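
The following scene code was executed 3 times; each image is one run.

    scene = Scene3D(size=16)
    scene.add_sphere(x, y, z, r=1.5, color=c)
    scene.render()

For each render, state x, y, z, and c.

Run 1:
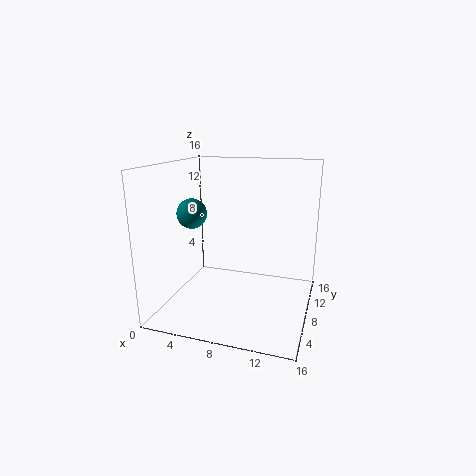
x = 4.5
y = 4
z = 11.5
c = 'teal'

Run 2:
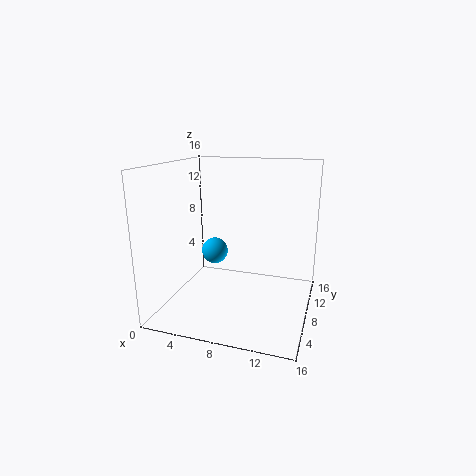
x = 5
y = 8.5
z = 6
c = 'deepskyblue'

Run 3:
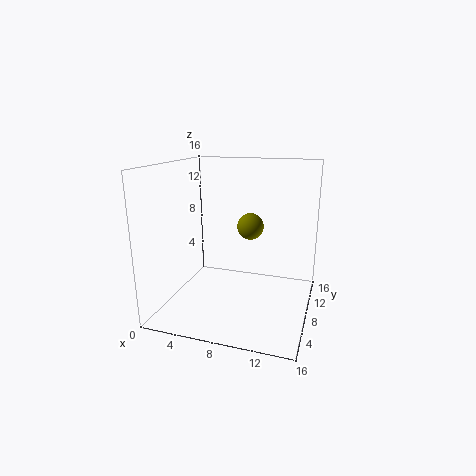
x = 9
y = 9.5
z = 9
c = 'olive'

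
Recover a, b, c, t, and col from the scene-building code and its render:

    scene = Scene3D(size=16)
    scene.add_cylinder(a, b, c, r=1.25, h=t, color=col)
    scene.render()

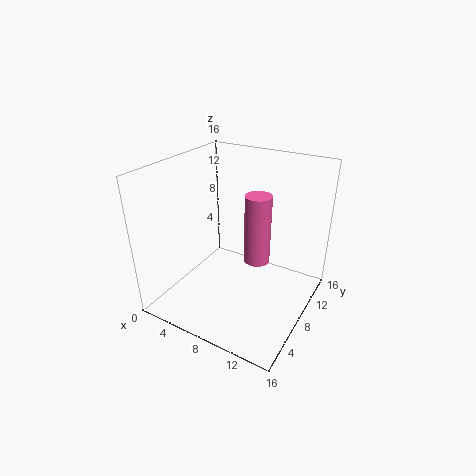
a = 11.75, b = 5.25, c = 8, t = 6.75, col = 'hotpink'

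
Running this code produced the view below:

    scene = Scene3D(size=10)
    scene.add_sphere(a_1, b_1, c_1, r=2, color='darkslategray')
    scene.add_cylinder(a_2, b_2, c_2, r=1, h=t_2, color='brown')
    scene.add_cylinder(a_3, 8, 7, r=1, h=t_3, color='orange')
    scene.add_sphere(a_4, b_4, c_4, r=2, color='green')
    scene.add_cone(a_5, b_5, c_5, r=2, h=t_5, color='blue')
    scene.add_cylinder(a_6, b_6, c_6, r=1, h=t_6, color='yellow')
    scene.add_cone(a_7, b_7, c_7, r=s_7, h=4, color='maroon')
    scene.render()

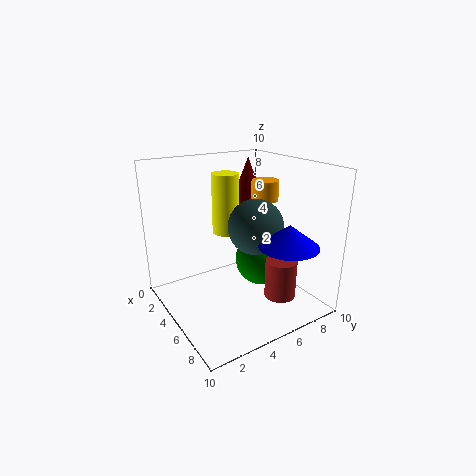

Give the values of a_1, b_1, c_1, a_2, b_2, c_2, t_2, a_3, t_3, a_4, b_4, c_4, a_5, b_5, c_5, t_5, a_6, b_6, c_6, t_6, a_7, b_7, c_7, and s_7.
a_1 = 5, b_1 = 6.5, c_1 = 5.5, a_2 = 8.5, b_2 = 6, c_2 = 2, t_2 = 2.5, a_3 = 4, t_3 = 1.5, a_4 = 4.5, b_4 = 7.5, c_4 = 2.5, a_5 = 8, b_5 = 7, c_5 = 5, t_5 = 1.5, a_6 = 2.5, b_6 = 5.5, c_6 = 4.5, t_6 = 4.5, a_7 = 2.5, b_7 = 7.5, c_7 = 6, s_7 = 1.5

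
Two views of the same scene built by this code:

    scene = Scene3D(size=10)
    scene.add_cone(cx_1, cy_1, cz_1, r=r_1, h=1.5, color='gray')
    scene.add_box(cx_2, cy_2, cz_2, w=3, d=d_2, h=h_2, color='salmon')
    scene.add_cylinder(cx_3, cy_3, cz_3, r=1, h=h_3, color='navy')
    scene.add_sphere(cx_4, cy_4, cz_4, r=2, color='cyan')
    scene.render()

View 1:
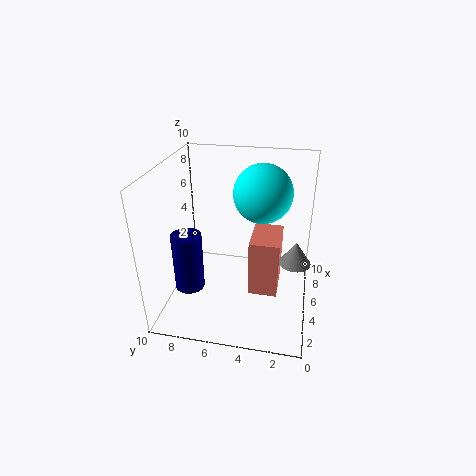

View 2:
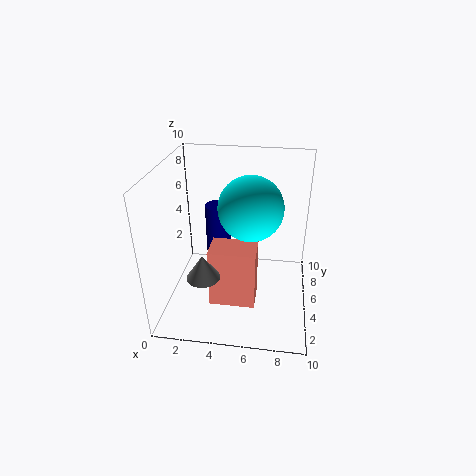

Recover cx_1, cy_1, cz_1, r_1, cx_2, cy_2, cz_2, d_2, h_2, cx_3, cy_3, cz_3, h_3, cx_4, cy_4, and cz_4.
cx_1 = 3.5; cy_1 = 1; cz_1 = 4.5; r_1 = 1; cx_2 = 3.5; cy_2 = 2; cz_2 = 1.5; d_2 = 2; h_2 = 4; cx_3 = 3; cy_3 = 8; cz_3 = 2; h_3 = 4; cx_4 = 6; cy_4 = 3.5; cz_4 = 8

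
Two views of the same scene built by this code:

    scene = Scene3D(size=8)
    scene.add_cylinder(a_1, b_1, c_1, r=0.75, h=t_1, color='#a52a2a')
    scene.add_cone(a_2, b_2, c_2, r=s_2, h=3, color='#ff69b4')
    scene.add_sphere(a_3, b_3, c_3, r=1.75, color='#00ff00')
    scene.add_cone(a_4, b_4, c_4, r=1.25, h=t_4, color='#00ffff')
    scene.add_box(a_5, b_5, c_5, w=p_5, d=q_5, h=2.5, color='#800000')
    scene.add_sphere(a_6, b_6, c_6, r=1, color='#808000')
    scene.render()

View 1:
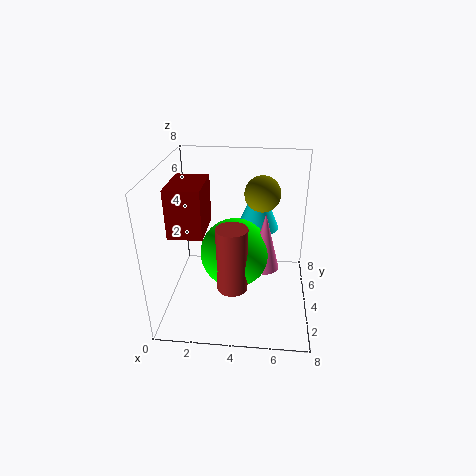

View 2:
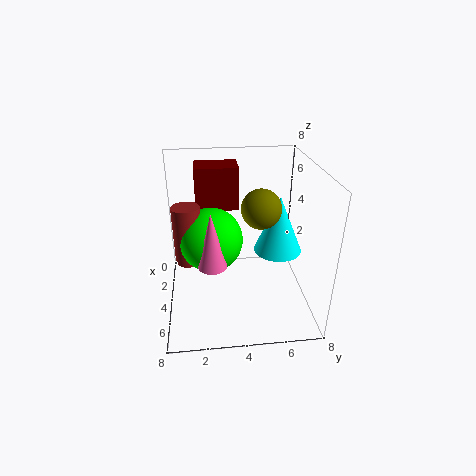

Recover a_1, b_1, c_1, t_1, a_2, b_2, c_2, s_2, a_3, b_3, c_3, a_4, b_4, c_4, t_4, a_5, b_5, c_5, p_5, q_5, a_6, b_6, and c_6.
a_1 = 4, b_1 = 1.25, c_1 = 2.75, t_1 = 3.25, a_2 = 5.5, b_2 = 2.5, c_2 = 3.25, s_2 = 0.75, a_3 = 4, b_3 = 2.5, c_3 = 4, a_4 = 5, b_4 = 6, c_4 = 3.75, t_4 = 3, a_5 = 0.75, b_5 = 1.75, c_5 = 5, p_5 = 1.75, q_5 = 2.5, a_6 = 5.25, b_6 = 5, c_6 = 6.25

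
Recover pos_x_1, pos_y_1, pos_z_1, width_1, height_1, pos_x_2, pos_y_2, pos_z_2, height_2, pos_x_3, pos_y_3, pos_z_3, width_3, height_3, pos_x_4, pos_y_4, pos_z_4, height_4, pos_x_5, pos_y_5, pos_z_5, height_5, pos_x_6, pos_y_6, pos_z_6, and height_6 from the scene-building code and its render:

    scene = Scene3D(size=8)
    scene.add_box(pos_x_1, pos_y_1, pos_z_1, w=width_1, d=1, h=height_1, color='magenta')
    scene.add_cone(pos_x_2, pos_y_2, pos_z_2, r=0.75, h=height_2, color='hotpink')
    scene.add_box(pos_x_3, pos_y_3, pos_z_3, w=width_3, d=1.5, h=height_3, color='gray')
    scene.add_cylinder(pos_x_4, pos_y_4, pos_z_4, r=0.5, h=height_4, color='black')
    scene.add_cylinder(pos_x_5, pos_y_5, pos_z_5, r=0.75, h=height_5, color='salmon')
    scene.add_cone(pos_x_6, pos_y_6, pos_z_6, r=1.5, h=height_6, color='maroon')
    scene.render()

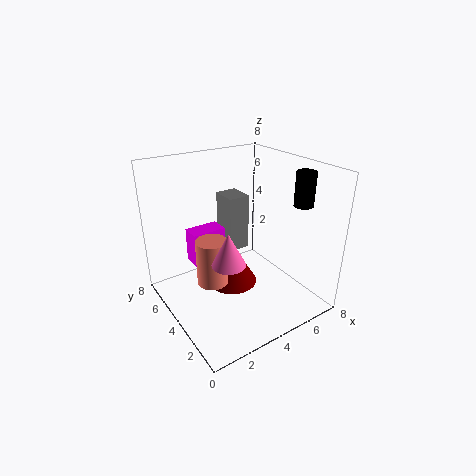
pos_x_1 = 1.25; pos_y_1 = 3.75; pos_z_1 = 3.25; width_1 = 1.75; height_1 = 1.75; pos_x_2 = 1.5; pos_y_2 = 1; pos_z_2 = 4.75; height_2 = 1.5; pos_x_3 = 4; pos_y_3 = 4.75; pos_z_3 = 2.75; width_3 = 1.25; height_3 = 3.25; pos_x_4 = 6.25; pos_y_4 = 1.5; pos_z_4 = 6.25; height_4 = 1.75; pos_x_5 = 1.5; pos_y_5 = 2.5; pos_z_5 = 3; height_5 = 2.25; pos_x_6 = 4.25; pos_y_6 = 5; pos_z_6 = 0.5; height_6 = 2.5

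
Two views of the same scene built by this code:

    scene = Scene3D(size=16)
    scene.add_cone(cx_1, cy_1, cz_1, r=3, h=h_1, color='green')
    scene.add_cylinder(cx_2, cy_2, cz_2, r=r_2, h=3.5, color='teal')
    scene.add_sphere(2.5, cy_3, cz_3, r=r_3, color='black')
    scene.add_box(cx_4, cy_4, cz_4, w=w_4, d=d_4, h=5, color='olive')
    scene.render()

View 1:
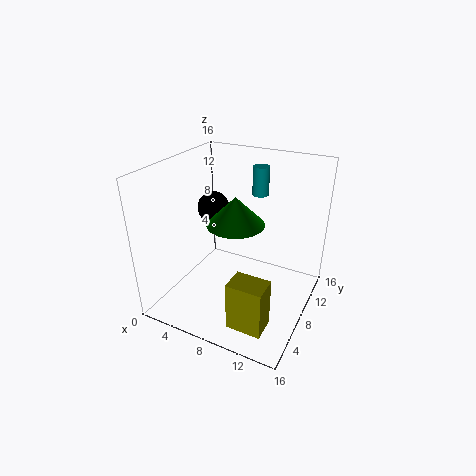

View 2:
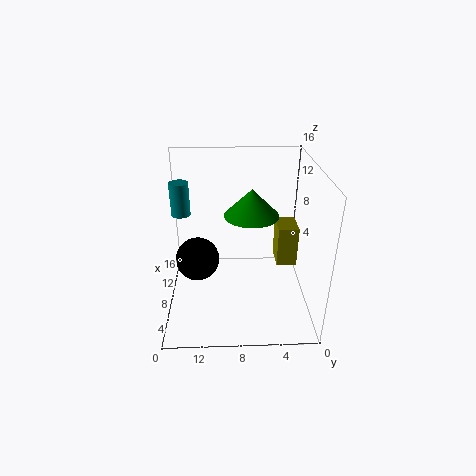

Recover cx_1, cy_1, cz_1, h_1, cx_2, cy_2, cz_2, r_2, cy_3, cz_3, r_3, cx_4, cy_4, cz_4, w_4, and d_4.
cx_1 = 8.5; cy_1 = 6.5; cz_1 = 10.5; h_1 = 3; cx_2 = 8; cy_2 = 14; cz_2 = 11; r_2 = 1; cy_3 = 12; cz_3 = 9; r_3 = 2; cx_4 = 10.5; cy_4 = 0.5; cz_4 = 2.5; w_4 = 3.5; d_4 = 2.5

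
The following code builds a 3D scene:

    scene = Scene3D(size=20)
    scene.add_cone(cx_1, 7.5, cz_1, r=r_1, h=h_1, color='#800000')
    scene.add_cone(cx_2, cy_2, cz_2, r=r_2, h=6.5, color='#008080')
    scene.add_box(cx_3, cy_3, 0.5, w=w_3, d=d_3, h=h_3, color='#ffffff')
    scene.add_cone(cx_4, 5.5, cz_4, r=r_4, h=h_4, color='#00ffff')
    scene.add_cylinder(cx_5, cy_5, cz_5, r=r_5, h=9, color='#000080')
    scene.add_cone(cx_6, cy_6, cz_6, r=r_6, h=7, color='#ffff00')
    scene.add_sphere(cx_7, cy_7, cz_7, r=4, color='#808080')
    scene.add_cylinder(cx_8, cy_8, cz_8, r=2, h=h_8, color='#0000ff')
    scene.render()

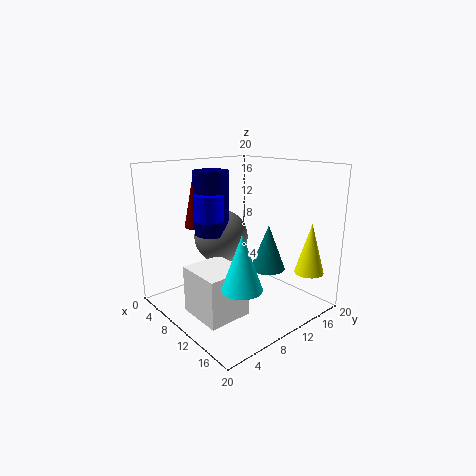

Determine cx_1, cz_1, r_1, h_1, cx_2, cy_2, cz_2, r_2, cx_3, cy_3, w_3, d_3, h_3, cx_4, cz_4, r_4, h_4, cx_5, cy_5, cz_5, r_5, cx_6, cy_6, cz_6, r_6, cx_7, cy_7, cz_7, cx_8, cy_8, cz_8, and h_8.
cx_1 = 3, cz_1 = 10.5, r_1 = 1.5, h_1 = 7.5, cx_2 = 12, cy_2 = 14, cz_2 = 5, r_2 = 2.5, cx_3 = 7.5, cy_3 = 2.5, w_3 = 6.5, d_3 = 6, h_3 = 6.5, cx_4 = 16, cz_4 = 6, r_4 = 2.5, h_4 = 7, cx_5 = 6, cy_5 = 8.5, cz_5 = 10, r_5 = 2.5, cx_6 = 17.5, cy_6 = 16.5, cz_6 = 5.5, r_6 = 2, cx_7 = 5.5, cy_7 = 10.5, cz_7 = 9, cx_8 = 7.5, cy_8 = 7, cz_8 = 12.5, h_8 = 3.5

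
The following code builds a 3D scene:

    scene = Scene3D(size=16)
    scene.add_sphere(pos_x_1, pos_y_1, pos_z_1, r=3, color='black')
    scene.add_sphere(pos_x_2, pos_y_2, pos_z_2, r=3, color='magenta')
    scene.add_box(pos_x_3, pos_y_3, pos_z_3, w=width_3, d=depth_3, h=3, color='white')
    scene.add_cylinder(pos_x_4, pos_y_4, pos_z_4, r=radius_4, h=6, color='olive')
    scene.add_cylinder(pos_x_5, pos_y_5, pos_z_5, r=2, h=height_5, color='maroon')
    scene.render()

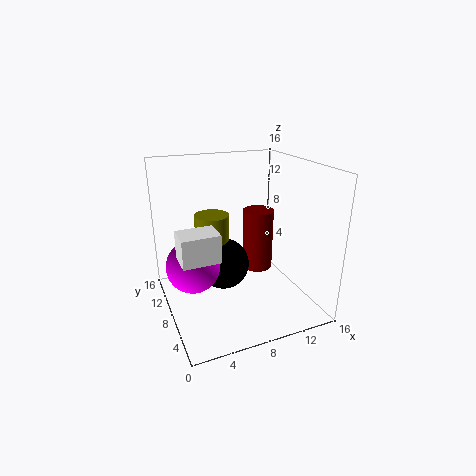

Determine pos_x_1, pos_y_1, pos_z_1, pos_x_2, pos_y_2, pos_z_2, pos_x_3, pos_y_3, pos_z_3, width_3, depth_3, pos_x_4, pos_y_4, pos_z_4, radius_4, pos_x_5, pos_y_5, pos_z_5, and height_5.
pos_x_1 = 7; pos_y_1 = 10; pos_z_1 = 4; pos_x_2 = 3; pos_y_2 = 9; pos_z_2 = 5; pos_x_3 = 1; pos_y_3 = 5; pos_z_3 = 7; width_3 = 4; depth_3 = 3; pos_x_4 = 6; pos_y_4 = 11; pos_z_4 = 4; radius_4 = 2; pos_x_5 = 13; pos_y_5 = 13; pos_z_5 = 1; height_5 = 8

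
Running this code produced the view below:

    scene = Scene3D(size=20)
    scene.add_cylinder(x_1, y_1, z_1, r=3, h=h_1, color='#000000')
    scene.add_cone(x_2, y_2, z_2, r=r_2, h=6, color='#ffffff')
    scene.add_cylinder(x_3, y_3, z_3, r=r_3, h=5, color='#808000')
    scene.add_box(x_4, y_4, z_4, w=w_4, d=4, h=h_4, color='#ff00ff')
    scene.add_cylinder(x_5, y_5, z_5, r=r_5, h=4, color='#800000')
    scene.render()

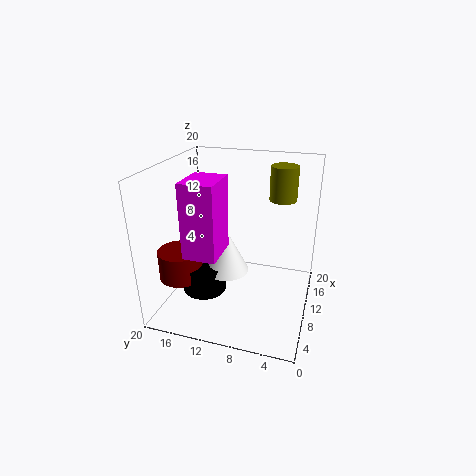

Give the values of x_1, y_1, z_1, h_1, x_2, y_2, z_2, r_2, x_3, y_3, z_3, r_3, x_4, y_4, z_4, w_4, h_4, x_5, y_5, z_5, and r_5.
x_1 = 7; y_1 = 14; z_1 = 3; h_1 = 4; x_2 = 8; y_2 = 11; z_2 = 6; r_2 = 3; x_3 = 16; y_3 = 5; z_3 = 14; r_3 = 2; x_4 = 1; y_4 = 10; z_4 = 11; w_4 = 5; h_4 = 9; x_5 = 6; y_5 = 17; z_5 = 5; r_5 = 3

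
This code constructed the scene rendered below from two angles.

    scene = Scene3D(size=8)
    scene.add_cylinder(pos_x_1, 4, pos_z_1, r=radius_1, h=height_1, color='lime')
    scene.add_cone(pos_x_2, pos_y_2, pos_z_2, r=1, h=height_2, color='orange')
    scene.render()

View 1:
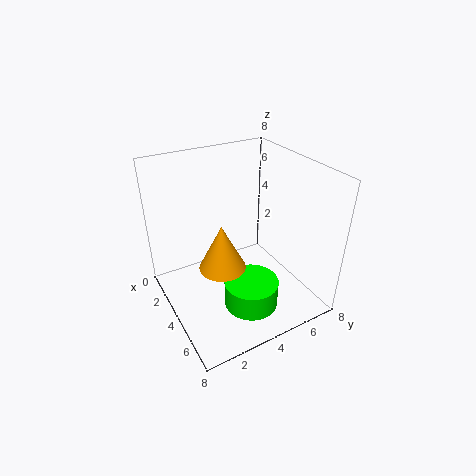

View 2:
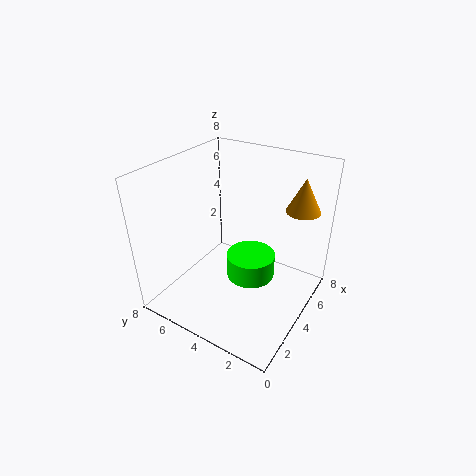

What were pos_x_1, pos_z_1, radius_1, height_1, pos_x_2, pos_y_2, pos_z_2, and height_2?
pos_x_1 = 5.5; pos_z_1 = 0.5; radius_1 = 1.5; height_1 = 1.5; pos_x_2 = 7; pos_y_2 = 1.5; pos_z_2 = 5; height_2 = 2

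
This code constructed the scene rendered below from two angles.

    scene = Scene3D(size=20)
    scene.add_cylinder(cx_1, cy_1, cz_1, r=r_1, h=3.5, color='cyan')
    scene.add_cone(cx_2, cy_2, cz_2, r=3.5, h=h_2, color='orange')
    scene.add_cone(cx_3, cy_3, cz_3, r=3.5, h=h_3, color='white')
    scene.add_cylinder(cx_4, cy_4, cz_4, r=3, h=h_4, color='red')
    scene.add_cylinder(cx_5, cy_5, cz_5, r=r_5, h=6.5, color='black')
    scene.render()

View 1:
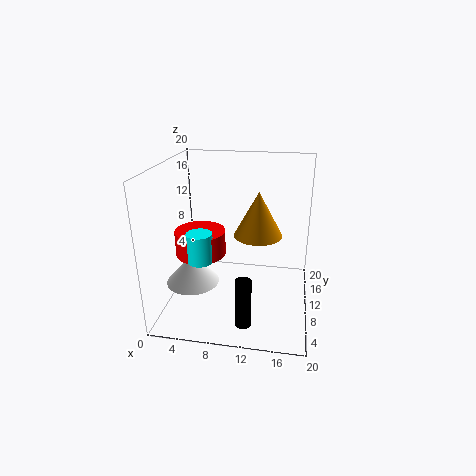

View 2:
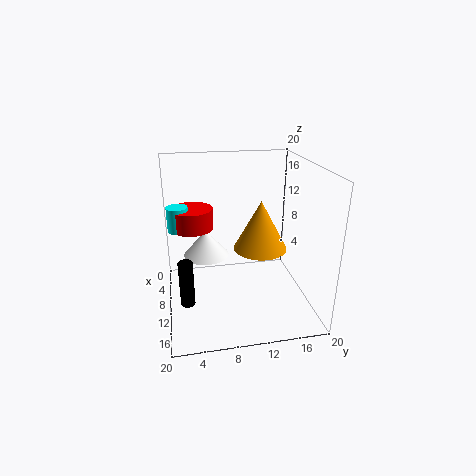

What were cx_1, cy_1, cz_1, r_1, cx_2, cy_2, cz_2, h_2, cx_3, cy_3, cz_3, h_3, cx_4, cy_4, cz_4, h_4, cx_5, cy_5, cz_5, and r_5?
cx_1 = 7, cy_1 = 2, cz_1 = 10.5, r_1 = 1.5, cx_2 = 12.5, cy_2 = 12.5, cz_2 = 9.5, h_2 = 6.5, cx_3 = 4.5, cy_3 = 6, cz_3 = 5, h_3 = 4, cx_4 = 6.5, cy_4 = 4, cz_4 = 10.5, h_4 = 3, cx_5 = 12, cy_5 = 2.5, cz_5 = 1.5, r_5 = 1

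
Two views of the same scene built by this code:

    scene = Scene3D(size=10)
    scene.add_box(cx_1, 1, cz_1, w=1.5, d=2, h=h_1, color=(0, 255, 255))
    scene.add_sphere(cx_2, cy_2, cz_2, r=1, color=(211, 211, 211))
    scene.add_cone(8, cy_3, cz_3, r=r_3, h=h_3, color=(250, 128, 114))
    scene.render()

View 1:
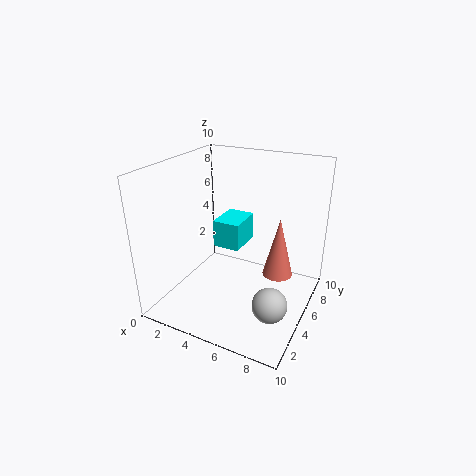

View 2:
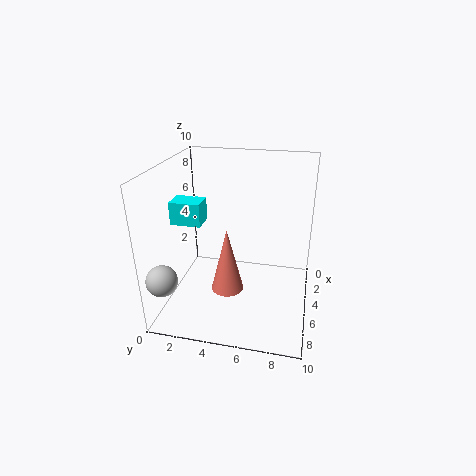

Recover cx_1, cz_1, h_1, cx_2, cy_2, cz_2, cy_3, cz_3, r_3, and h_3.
cx_1 = 5.5
cz_1 = 6.5
h_1 = 1.5
cx_2 = 9
cy_2 = 1
cz_2 = 3.5
cy_3 = 5
cz_3 = 3
r_3 = 1
h_3 = 4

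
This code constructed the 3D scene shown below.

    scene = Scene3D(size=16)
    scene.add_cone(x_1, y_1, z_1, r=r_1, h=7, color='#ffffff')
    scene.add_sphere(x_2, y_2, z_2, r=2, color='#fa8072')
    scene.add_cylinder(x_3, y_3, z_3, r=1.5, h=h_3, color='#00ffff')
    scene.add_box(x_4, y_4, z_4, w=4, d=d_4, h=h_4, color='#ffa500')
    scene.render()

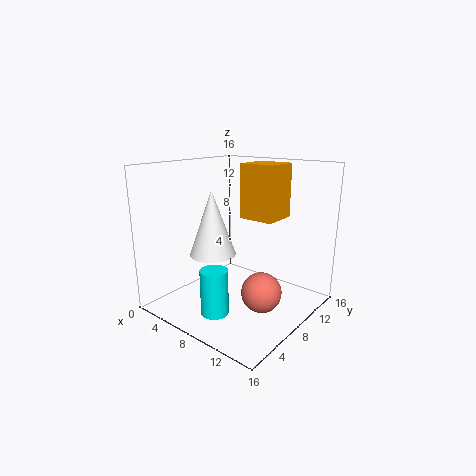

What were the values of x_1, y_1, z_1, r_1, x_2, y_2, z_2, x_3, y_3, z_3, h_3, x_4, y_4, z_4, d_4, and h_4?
x_1 = 6.5; y_1 = 5.5; z_1 = 6.5; r_1 = 2.5; x_2 = 13; y_2 = 5.5; z_2 = 4; x_3 = 8; y_3 = 4; z_3 = 0.5; h_3 = 5; x_4 = 7.5; y_4 = 9; z_4 = 10; d_4 = 4; h_4 = 6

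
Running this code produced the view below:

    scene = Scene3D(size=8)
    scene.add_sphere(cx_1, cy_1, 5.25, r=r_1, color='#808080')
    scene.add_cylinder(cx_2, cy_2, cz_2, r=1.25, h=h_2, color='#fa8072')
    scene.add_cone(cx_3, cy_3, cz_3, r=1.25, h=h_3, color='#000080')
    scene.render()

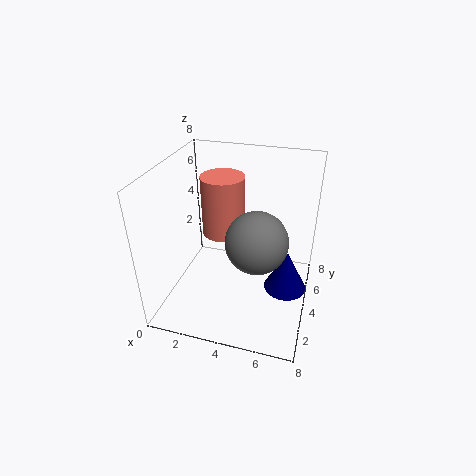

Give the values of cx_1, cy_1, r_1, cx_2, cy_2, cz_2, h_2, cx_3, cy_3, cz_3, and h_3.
cx_1 = 5.5, cy_1 = 2, r_1 = 1.5, cx_2 = 2.75, cy_2 = 5.25, cz_2 = 3.5, h_2 = 3.5, cx_3 = 6.75, cy_3 = 4.75, cz_3 = 0.5, h_3 = 2.5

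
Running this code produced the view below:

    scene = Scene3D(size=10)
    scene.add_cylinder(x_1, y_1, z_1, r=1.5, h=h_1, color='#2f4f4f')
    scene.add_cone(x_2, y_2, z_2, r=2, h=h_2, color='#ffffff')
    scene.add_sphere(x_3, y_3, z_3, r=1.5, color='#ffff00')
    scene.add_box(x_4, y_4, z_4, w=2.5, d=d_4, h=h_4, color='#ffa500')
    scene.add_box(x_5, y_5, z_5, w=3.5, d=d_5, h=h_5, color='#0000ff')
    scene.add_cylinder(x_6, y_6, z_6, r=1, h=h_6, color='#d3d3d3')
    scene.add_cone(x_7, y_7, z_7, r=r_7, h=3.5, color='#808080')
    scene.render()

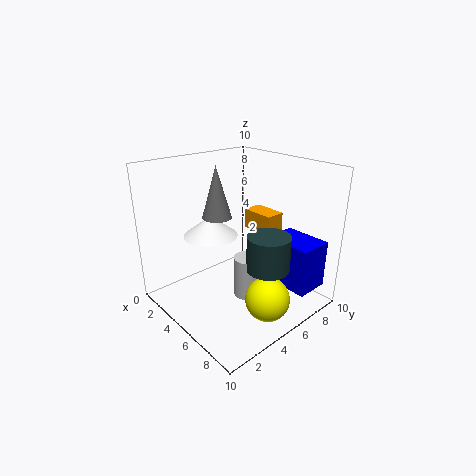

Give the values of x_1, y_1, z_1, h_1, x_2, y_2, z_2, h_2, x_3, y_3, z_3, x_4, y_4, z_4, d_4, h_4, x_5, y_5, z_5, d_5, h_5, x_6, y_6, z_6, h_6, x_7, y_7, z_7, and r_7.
x_1 = 7; y_1 = 6; z_1 = 3; h_1 = 2.5; x_2 = 2.5; y_2 = 4.5; z_2 = 4.5; h_2 = 1.5; x_3 = 8; y_3 = 5; z_3 = 1.5; x_4 = 3; y_4 = 7.5; z_4 = 4.5; d_4 = 1.5; h_4 = 1.5; x_5 = 5.5; y_5 = 7.5; z_5 = 1; d_5 = 2.5; h_5 = 3.5; x_6 = 5.5; y_6 = 5.5; z_6 = 0.5; h_6 = 3; x_7 = 4; y_7 = 4; z_7 = 6.5; r_7 = 1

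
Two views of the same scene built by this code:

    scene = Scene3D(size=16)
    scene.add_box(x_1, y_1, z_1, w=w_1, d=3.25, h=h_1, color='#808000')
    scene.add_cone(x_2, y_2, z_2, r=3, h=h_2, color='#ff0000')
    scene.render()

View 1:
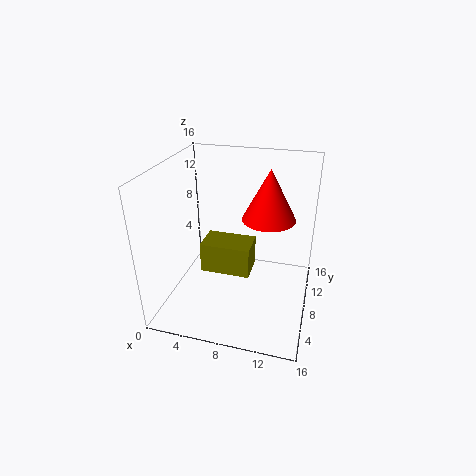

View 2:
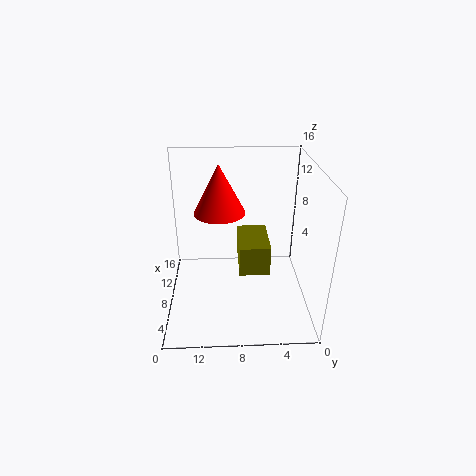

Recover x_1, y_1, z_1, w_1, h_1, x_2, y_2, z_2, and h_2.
x_1 = 4.75, y_1 = 4.75, z_1 = 5.25, w_1 = 5.25, h_1 = 3.25, x_2 = 11, y_2 = 10, z_2 = 9.75, h_2 = 5.75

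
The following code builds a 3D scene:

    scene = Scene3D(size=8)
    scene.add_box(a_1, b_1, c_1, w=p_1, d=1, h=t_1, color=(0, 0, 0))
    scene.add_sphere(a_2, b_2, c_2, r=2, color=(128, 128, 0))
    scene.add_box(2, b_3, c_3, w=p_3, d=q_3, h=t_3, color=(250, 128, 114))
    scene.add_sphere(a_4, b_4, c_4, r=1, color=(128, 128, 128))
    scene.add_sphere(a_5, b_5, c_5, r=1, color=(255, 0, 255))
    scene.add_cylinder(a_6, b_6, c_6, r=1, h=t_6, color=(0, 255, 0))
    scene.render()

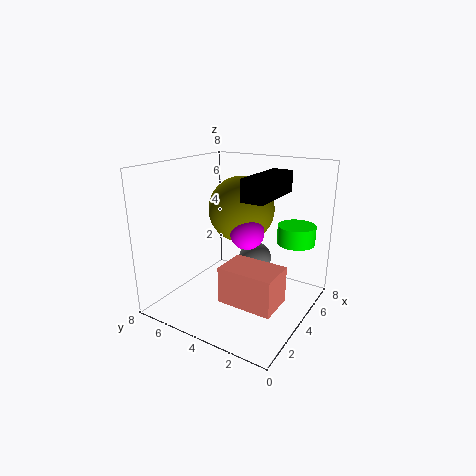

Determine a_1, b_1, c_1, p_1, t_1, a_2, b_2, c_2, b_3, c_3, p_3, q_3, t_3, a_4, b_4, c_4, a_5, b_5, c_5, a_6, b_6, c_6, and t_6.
a_1 = 1; b_1 = 1; c_1 = 7; p_1 = 3; t_1 = 1; a_2 = 6; b_2 = 5; c_2 = 5; b_3 = 1; c_3 = 1; p_3 = 2; q_3 = 3; t_3 = 2; a_4 = 6; b_4 = 4; c_4 = 2; a_5 = 5; b_5 = 4; c_5 = 4; a_6 = 5; b_6 = 1; c_6 = 4; t_6 = 1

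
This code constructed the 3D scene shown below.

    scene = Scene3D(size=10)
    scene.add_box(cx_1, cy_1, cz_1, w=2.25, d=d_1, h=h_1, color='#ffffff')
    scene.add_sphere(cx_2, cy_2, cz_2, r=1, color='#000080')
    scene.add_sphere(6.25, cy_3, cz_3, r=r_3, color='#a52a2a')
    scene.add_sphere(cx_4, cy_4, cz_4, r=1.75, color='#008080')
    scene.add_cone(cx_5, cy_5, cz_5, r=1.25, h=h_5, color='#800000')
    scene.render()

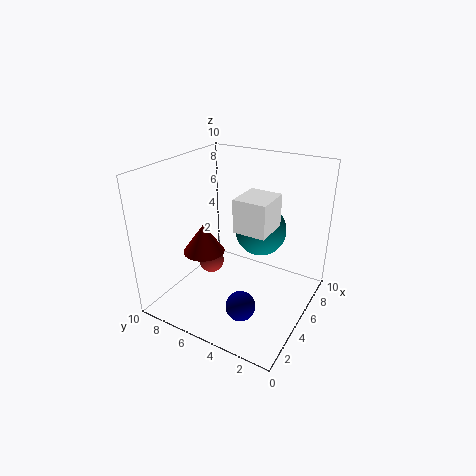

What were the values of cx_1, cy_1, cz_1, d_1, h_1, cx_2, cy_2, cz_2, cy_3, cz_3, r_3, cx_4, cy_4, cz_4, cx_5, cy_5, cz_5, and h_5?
cx_1 = 2.25; cy_1 = 1.75; cz_1 = 7; d_1 = 2; h_1 = 2; cx_2 = 2.75; cy_2 = 3.5; cz_2 = 1.25; cy_3 = 8.25; cz_3 = 1.5; r_3 = 1; cx_4 = 6; cy_4 = 3.75; cz_4 = 5.5; cx_5 = 1.75; cy_5 = 5.5; cz_5 = 5.5; h_5 = 1.75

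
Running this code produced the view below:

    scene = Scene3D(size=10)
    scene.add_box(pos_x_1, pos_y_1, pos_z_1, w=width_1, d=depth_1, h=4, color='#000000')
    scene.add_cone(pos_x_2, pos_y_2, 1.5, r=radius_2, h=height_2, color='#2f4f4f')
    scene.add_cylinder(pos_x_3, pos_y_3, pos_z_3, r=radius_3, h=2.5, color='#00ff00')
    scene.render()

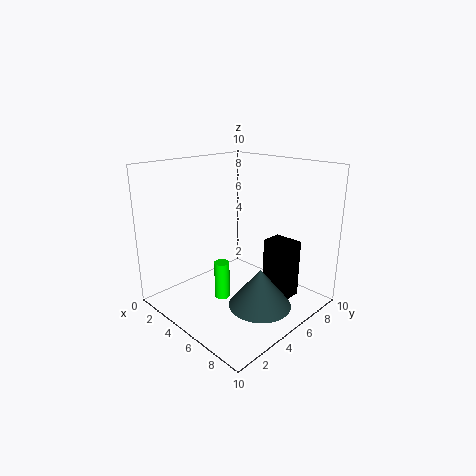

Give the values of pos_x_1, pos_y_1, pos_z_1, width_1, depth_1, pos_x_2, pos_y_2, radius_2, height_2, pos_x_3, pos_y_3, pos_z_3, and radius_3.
pos_x_1 = 6.5; pos_y_1 = 6; pos_z_1 = 1; width_1 = 2; depth_1 = 1.5; pos_x_2 = 8; pos_y_2 = 4; radius_2 = 2; height_2 = 2.5; pos_x_3 = 5.5; pos_y_3 = 3; pos_z_3 = 1.5; radius_3 = 0.5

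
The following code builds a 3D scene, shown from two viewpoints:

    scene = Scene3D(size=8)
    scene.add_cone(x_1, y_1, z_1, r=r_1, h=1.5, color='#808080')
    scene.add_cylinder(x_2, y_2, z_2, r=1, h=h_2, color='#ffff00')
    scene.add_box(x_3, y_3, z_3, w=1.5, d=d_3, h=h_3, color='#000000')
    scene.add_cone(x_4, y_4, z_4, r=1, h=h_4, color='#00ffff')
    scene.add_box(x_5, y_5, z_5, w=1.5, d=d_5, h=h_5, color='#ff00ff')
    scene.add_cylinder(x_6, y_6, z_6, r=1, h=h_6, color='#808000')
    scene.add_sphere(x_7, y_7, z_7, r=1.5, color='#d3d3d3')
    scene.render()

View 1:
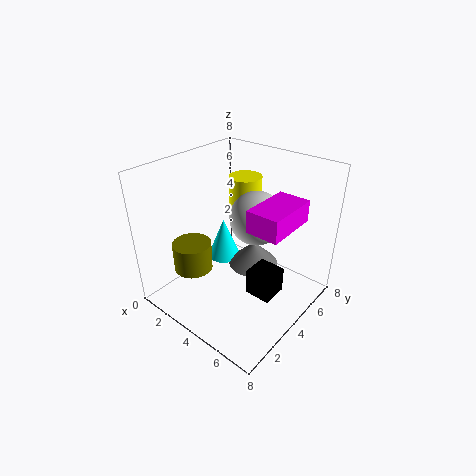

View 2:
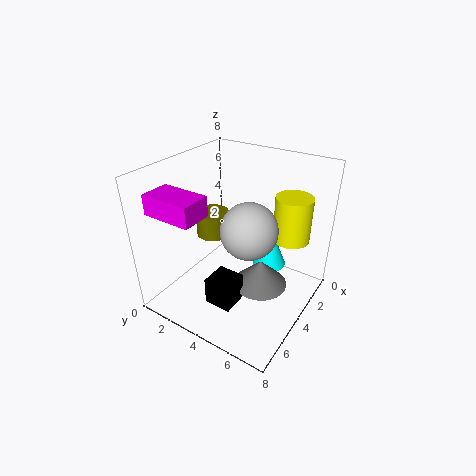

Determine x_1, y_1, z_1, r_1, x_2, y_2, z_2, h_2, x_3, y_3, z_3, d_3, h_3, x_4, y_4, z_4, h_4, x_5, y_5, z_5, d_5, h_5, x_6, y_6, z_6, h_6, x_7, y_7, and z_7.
x_1 = 4
y_1 = 5.5
z_1 = 1.5
r_1 = 1.5
x_2 = 2.5
y_2 = 6.5
z_2 = 4
h_2 = 2.5
x_3 = 5
y_3 = 3.5
z_3 = 1
d_3 = 1.5
h_3 = 1.5
x_4 = 2
y_4 = 5
z_4 = 1.5
h_4 = 2.5
x_5 = 6.5
y_5 = 1.5
z_5 = 6.5
d_5 = 2.5
h_5 = 1
x_6 = 3
y_6 = 1.5
z_6 = 3
h_6 = 1.5
x_7 = 4.5
y_7 = 5
z_7 = 5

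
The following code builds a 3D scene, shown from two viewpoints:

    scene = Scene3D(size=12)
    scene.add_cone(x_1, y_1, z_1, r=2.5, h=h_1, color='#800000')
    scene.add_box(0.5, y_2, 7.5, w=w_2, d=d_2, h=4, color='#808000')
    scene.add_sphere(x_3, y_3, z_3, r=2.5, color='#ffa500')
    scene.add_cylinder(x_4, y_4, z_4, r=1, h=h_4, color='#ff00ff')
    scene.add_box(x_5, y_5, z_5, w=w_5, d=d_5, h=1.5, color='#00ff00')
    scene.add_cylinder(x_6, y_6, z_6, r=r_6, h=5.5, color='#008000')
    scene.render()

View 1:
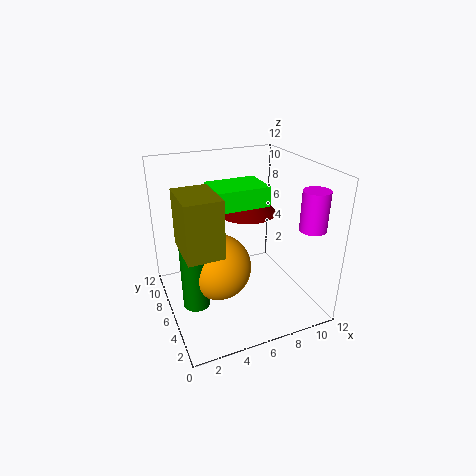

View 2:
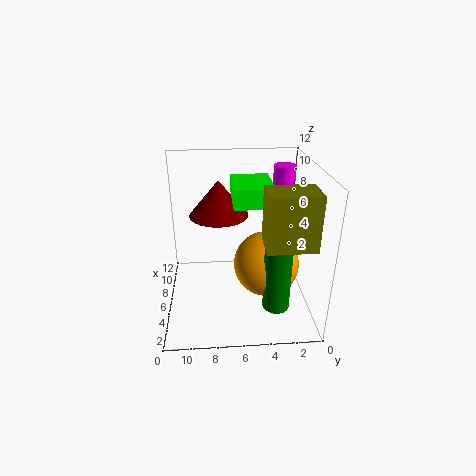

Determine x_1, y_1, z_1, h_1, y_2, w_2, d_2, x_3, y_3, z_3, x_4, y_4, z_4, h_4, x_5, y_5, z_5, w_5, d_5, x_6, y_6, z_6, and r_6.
x_1 = 7.5
y_1 = 7.5
z_1 = 7.5
h_1 = 3
y_2 = 1
w_2 = 2.5
d_2 = 3.5
x_3 = 3.5
y_3 = 4
z_3 = 5
x_4 = 10
y_4 = 1.5
z_4 = 8
h_4 = 3
x_5 = 3.5
y_5 = 3.5
z_5 = 9.5
w_5 = 4
d_5 = 3
x_6 = 1.5
y_6 = 3.5
z_6 = 2.5
r_6 = 1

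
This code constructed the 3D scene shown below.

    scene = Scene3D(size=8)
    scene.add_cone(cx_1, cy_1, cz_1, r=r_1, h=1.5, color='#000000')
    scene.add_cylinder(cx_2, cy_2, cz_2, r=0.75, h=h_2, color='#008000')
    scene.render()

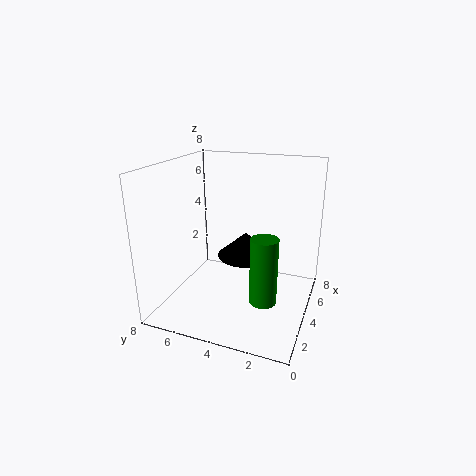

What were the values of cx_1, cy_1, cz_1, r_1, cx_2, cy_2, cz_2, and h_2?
cx_1 = 6; cy_1 = 4.25; cz_1 = 2; r_1 = 1.75; cx_2 = 3.25; cy_2 = 2.25; cz_2 = 0.75; h_2 = 3.75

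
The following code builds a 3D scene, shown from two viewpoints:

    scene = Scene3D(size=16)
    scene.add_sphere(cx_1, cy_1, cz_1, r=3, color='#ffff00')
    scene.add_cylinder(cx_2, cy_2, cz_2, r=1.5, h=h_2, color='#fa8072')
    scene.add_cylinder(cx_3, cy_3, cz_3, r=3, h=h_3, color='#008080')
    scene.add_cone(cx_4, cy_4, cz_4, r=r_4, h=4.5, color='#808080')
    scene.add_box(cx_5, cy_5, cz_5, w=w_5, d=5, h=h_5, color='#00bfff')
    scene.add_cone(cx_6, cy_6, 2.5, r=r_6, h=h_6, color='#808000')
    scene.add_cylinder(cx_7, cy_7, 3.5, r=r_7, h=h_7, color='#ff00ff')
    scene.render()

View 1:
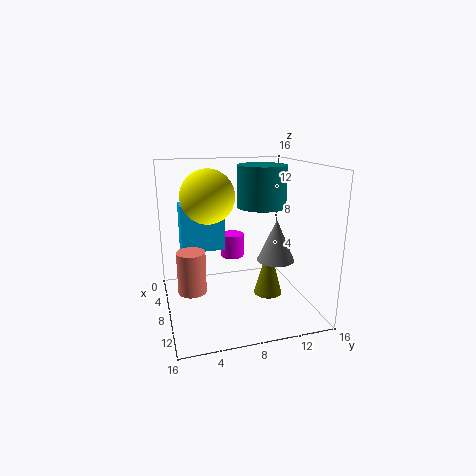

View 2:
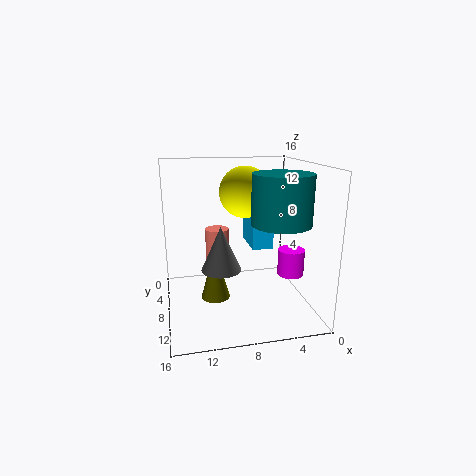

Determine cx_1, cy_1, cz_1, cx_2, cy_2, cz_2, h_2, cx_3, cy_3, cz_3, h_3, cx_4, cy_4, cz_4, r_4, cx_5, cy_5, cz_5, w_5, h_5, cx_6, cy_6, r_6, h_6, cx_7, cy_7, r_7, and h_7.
cx_1 = 6.5
cy_1 = 5
cz_1 = 12.5
cx_2 = 9.5
cy_2 = 2.5
cz_2 = 3
h_2 = 4.5
cx_3 = 4.5
cy_3 = 12
cz_3 = 10.5
h_3 = 5
cx_4 = 10.5
cy_4 = 11.5
cz_4 = 6
r_4 = 2
cx_5 = 3.5
cy_5 = 2
cz_5 = 6
w_5 = 2.5
h_5 = 5.5
cx_6 = 11
cy_6 = 10.5
r_6 = 1.5
h_6 = 5.5
cx_7 = 2
cy_7 = 9
r_7 = 1.5
h_7 = 3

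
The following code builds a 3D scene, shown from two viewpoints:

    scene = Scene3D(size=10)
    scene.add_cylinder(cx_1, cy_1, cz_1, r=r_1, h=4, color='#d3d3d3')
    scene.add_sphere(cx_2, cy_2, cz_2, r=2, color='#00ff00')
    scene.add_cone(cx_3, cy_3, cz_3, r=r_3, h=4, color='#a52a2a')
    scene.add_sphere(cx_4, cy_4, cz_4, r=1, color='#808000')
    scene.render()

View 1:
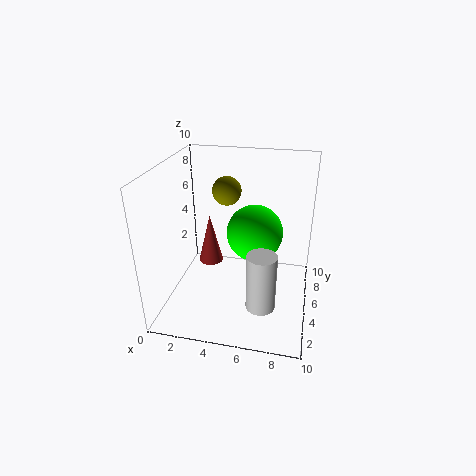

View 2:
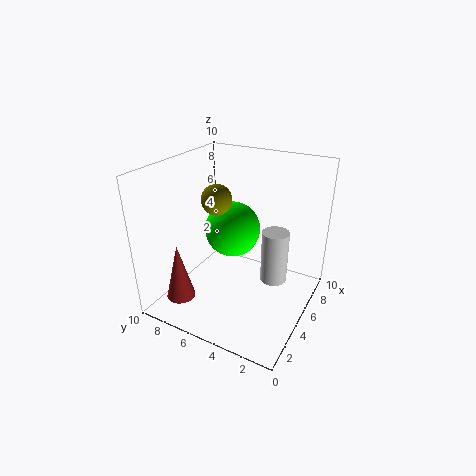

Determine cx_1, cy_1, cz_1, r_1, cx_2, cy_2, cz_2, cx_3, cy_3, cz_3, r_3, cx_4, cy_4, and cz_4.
cx_1 = 7; cy_1 = 3; cz_1 = 1; r_1 = 1; cx_2 = 6; cy_2 = 6; cz_2 = 5; cx_3 = 2; cy_3 = 8; cz_3 = 1; r_3 = 1; cx_4 = 4; cy_4 = 6; cz_4 = 8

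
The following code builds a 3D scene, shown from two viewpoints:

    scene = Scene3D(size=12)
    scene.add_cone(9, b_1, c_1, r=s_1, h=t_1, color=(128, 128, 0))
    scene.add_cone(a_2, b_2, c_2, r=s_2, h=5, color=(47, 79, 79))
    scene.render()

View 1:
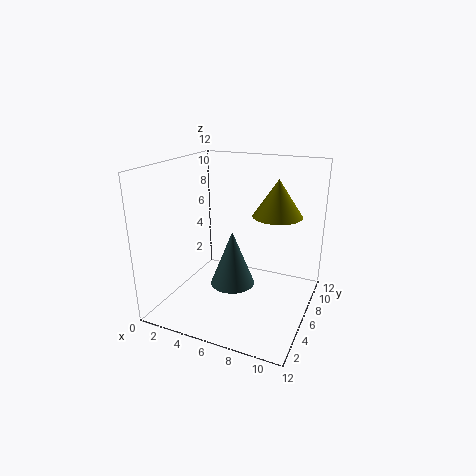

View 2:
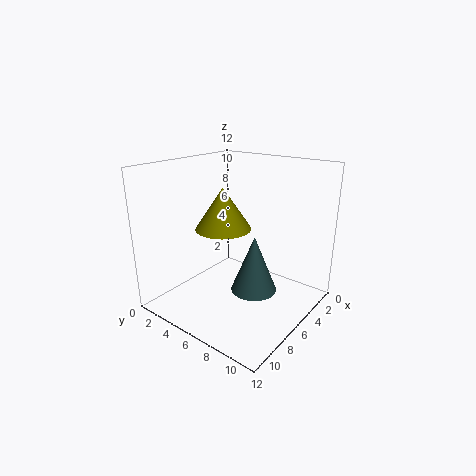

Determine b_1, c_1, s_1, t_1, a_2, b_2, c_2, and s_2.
b_1 = 7
c_1 = 8
s_1 = 2
t_1 = 3
a_2 = 5
b_2 = 7
c_2 = 1
s_2 = 2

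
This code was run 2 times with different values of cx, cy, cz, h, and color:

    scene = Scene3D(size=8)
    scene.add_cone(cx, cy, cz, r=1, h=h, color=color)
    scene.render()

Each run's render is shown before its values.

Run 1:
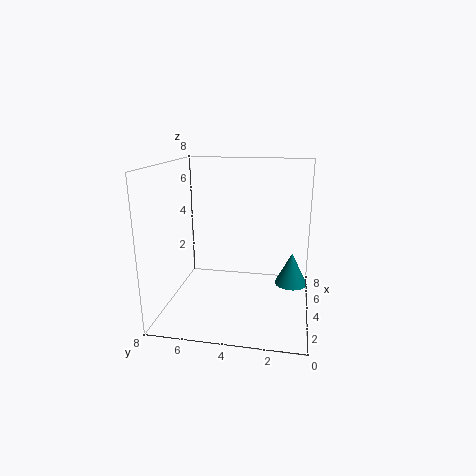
cx = 6, cy = 1, cz = 0.5, h = 2, color = 'teal'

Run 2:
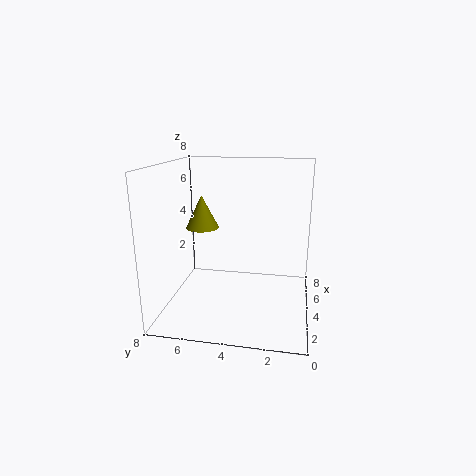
cx = 5.5, cy = 6.5, cz = 4, h = 2, color = 'olive'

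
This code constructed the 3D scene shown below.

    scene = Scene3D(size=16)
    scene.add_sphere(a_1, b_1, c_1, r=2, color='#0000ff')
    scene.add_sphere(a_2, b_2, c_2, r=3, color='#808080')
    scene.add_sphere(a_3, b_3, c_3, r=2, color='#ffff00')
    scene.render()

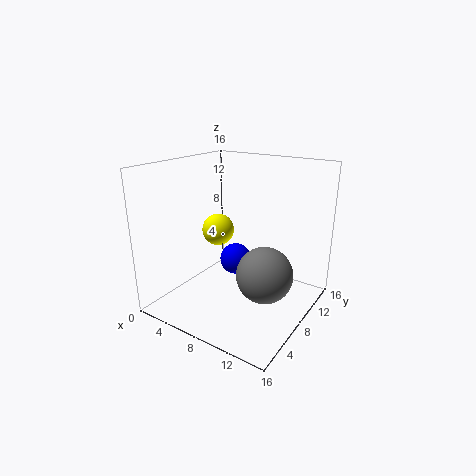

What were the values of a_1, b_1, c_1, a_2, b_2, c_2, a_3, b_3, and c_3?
a_1 = 5, b_1 = 12, c_1 = 3, a_2 = 12, b_2 = 7, c_2 = 5, a_3 = 3, b_3 = 11, c_3 = 7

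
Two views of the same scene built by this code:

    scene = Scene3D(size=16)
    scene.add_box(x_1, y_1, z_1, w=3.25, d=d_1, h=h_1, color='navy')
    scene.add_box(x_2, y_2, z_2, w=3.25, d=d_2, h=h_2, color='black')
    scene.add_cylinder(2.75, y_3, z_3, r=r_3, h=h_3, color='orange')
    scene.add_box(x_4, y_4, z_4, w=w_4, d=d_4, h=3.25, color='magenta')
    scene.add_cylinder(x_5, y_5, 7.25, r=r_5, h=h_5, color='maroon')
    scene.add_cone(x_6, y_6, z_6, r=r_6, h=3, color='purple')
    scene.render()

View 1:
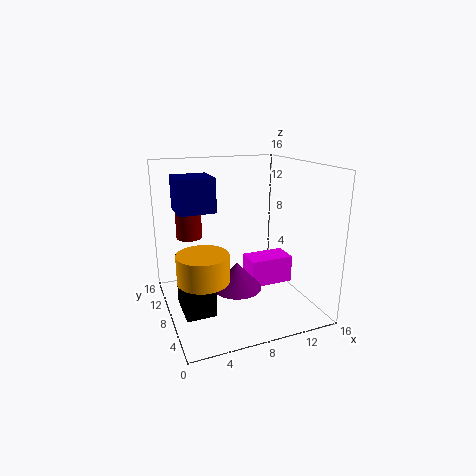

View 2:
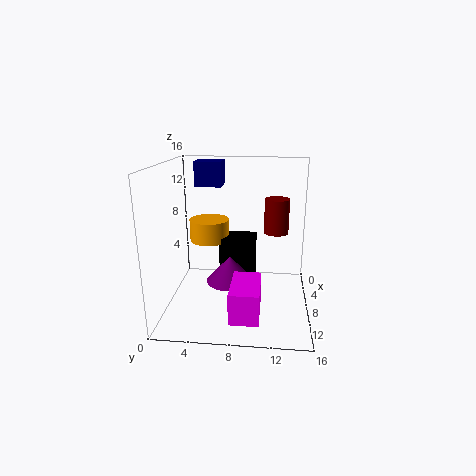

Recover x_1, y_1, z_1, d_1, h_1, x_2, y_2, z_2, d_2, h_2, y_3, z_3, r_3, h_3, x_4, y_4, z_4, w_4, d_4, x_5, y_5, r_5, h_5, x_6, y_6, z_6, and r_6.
x_1 = 0.5
y_1 = 2.25
z_1 = 12.75
d_1 = 3.25
h_1 = 3
x_2 = 1.25
y_2 = 5.25
z_2 = 0.5
d_2 = 4.5
h_2 = 6
y_3 = 3.75
z_3 = 5.75
r_3 = 2.5
h_3 = 2.75
x_4 = 9.75
y_4 = 7.75
z_4 = 1.5
w_4 = 5.25
d_4 = 3
x_5 = 3.5
y_5 = 12.25
r_5 = 1.5
h_5 = 4.25
x_6 = 7.5
y_6 = 7
z_6 = 2.5
r_6 = 2.75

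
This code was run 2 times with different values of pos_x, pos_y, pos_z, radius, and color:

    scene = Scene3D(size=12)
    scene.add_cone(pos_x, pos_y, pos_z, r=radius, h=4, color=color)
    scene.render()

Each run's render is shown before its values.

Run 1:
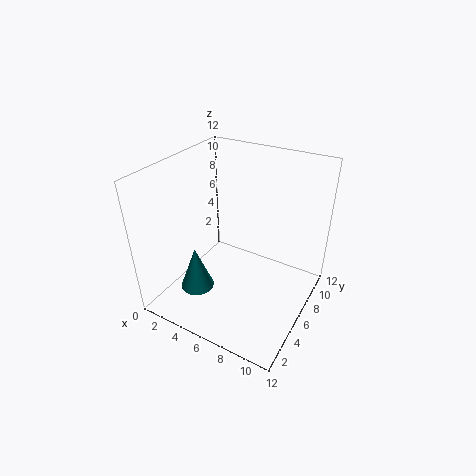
pos_x = 2.5
pos_y = 4.5
pos_z = 0.5
radius = 1.5
color = 'teal'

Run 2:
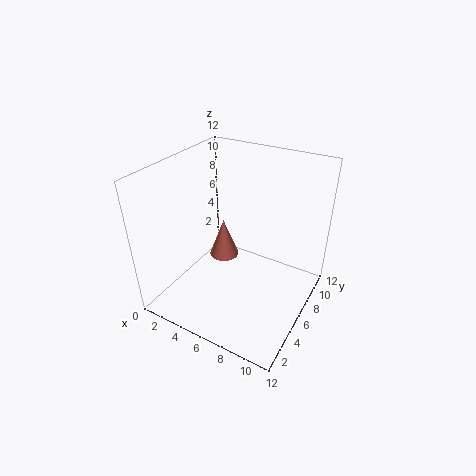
pos_x = 2
pos_y = 10
pos_z = 0.5
radius = 1.5
color = 'salmon'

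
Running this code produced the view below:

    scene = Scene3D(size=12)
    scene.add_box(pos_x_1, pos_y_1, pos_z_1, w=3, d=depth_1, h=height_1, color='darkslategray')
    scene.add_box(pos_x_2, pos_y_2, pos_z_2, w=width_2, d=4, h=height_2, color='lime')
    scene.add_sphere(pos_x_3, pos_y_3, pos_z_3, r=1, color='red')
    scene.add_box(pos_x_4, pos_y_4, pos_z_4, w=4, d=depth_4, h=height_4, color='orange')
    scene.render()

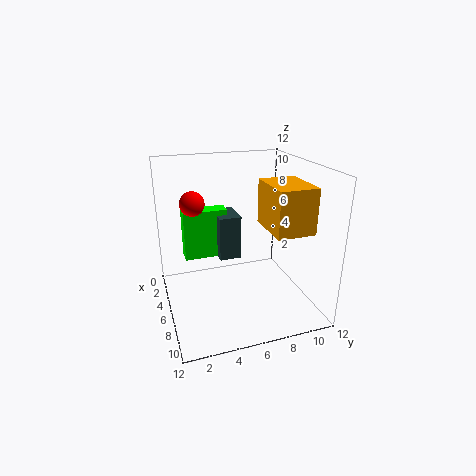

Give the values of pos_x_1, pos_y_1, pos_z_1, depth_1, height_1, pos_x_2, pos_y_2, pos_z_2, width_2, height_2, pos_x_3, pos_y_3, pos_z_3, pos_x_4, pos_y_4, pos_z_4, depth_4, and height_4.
pos_x_1 = 1, pos_y_1 = 5, pos_z_1 = 3, depth_1 = 2, height_1 = 4, pos_x_2 = 1.5, pos_y_2 = 2, pos_z_2 = 3, width_2 = 1.5, height_2 = 4.5, pos_x_3 = 5, pos_y_3 = 2.5, pos_z_3 = 9, pos_x_4 = 6.5, pos_y_4 = 7.5, pos_z_4 = 7.5, depth_4 = 3, height_4 = 3.5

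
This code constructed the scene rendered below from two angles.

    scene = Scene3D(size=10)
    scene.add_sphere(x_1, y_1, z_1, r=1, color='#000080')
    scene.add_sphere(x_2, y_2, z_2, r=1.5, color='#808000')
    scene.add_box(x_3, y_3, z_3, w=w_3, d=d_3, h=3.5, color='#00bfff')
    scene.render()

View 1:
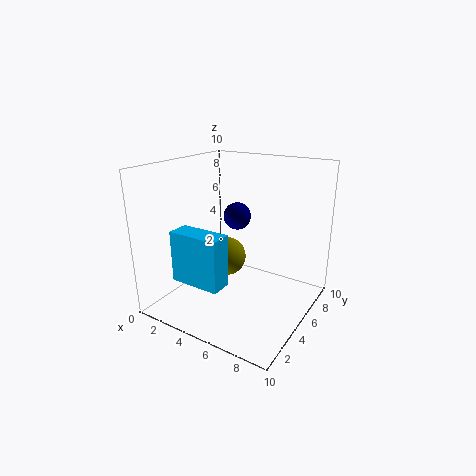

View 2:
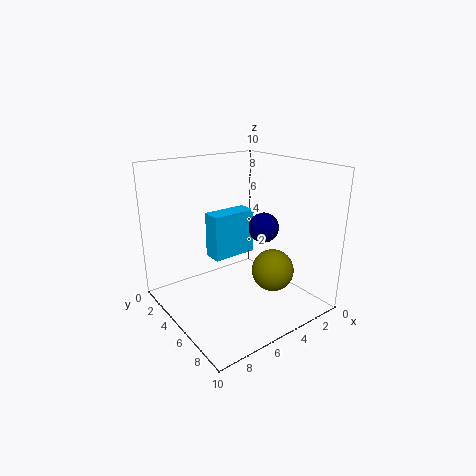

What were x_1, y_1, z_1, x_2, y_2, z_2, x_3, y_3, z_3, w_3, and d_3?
x_1 = 4, y_1 = 6.5, z_1 = 6, x_2 = 3, y_2 = 6.5, z_2 = 2.5, x_3 = 2, y_3 = 1.5, z_3 = 2.5, w_3 = 3.5, d_3 = 1.5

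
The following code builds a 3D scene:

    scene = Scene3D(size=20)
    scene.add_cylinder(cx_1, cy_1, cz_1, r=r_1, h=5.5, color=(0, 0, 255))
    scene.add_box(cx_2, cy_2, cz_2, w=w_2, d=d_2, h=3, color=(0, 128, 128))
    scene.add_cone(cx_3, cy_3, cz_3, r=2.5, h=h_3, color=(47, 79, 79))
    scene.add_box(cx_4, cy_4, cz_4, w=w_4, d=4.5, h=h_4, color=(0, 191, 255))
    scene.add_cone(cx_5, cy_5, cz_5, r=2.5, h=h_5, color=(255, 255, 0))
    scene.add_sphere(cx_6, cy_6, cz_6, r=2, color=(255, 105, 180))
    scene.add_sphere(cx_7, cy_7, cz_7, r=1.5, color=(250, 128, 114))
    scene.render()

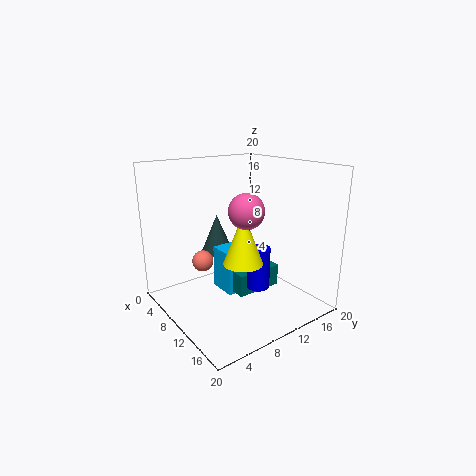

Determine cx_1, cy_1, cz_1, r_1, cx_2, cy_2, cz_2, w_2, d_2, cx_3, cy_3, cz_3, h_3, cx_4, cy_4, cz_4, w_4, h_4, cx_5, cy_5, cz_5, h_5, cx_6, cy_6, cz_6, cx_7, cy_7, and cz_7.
cx_1 = 14.5; cy_1 = 10; cz_1 = 4.5; r_1 = 1.5; cx_2 = 10.5; cy_2 = 8; cz_2 = 3; w_2 = 3; d_2 = 6.5; cx_3 = 3; cy_3 = 11; cz_3 = 5.5; h_3 = 6; cx_4 = 7.5; cy_4 = 7.5; cz_4 = 2.5; w_4 = 4; h_4 = 6; cx_5 = 14.5; cy_5 = 7.5; cz_5 = 8.5; h_5 = 6.5; cx_6 = 17; cy_6 = 6; cz_6 = 16; cx_7 = 7; cy_7 = 6; cz_7 = 6.5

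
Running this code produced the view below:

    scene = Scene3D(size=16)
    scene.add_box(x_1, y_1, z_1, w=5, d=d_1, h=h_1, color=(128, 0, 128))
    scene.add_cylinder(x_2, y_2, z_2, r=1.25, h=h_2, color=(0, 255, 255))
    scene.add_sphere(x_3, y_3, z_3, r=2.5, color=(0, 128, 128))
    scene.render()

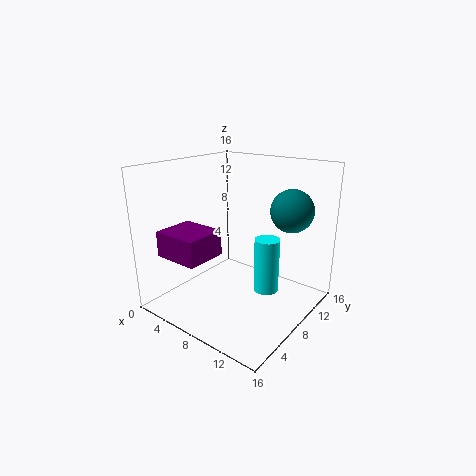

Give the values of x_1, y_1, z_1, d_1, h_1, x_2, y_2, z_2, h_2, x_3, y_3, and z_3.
x_1 = 2.5; y_1 = 1.25; z_1 = 6.75; d_1 = 4.5; h_1 = 2.75; x_2 = 12.75; y_2 = 6.5; z_2 = 4; h_2 = 5.5; x_3 = 11.75; y_3 = 13.25; z_3 = 10.5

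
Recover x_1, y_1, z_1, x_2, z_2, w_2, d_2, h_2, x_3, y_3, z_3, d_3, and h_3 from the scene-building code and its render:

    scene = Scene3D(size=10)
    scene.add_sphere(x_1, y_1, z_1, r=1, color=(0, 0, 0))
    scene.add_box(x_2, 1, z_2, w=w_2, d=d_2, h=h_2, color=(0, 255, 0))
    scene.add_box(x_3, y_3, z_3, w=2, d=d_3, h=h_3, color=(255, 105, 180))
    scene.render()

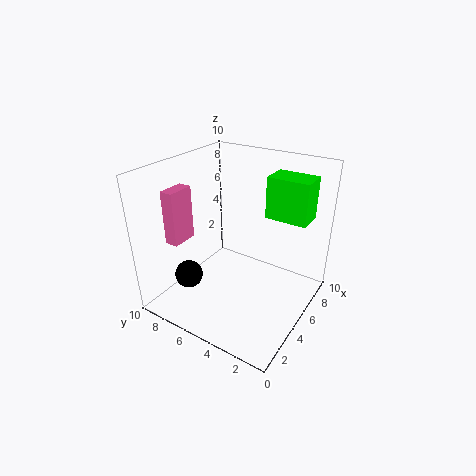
x_1 = 3, y_1 = 8, z_1 = 2, x_2 = 7, z_2 = 6, w_2 = 2, d_2 = 3, h_2 = 3, x_3 = 3, y_3 = 9, z_3 = 4, d_3 = 1, h_3 = 4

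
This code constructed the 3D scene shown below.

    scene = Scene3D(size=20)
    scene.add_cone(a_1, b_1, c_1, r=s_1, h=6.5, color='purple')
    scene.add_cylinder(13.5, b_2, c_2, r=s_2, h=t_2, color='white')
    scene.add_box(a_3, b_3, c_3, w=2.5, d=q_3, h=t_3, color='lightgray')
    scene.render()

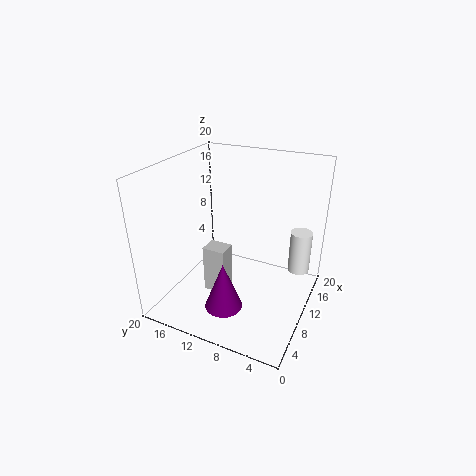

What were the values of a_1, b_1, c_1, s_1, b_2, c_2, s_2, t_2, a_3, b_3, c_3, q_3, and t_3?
a_1 = 4.5
b_1 = 9.5
c_1 = 2.5
s_1 = 2.5
b_2 = 2
c_2 = 5
s_2 = 1.5
t_2 = 6
a_3 = 5.5
b_3 = 10
c_3 = 3.5
q_3 = 3
t_3 = 6.5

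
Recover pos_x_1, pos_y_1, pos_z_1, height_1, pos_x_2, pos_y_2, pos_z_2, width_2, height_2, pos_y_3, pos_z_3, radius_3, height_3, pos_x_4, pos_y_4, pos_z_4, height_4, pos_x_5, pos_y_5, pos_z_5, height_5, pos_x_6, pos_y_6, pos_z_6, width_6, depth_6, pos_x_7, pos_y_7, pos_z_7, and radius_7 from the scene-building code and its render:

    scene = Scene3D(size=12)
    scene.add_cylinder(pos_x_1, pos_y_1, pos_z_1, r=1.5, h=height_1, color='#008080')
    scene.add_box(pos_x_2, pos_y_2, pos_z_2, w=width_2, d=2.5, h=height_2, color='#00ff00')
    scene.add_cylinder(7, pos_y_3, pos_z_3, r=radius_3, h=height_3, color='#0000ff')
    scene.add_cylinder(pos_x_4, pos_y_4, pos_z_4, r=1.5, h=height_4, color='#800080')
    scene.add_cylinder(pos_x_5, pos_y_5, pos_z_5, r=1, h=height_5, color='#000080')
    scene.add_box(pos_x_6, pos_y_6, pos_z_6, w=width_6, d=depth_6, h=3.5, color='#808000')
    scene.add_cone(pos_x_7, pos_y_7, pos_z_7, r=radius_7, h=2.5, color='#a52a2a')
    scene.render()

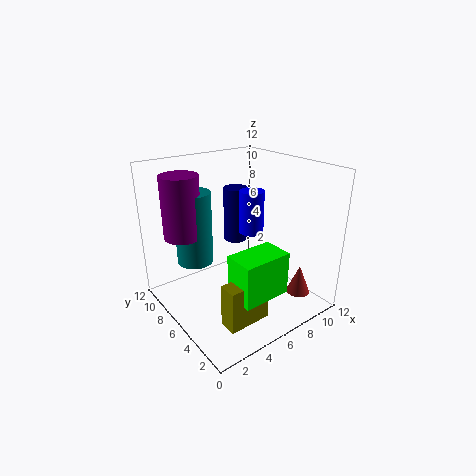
pos_x_1 = 3; pos_y_1 = 8; pos_z_1 = 4; height_1 = 6; pos_x_2 = 3.5; pos_y_2 = 1.5; pos_z_2 = 2.5; width_2 = 4; height_2 = 3.5; pos_y_3 = 5.5; pos_z_3 = 6.5; radius_3 = 1; height_3 = 3.5; pos_x_4 = 2; pos_y_4 = 8; pos_z_4 = 6.5; height_4 = 5; pos_x_5 = 6.5; pos_y_5 = 7; pos_z_5 = 5.5; height_5 = 4.5; pos_x_6 = 2.5; pos_y_6 = 2; pos_z_6 = 0.5; width_6 = 3.5; depth_6 = 1.5; pos_x_7 = 10; pos_y_7 = 2.5; pos_z_7 = 1; radius_7 = 1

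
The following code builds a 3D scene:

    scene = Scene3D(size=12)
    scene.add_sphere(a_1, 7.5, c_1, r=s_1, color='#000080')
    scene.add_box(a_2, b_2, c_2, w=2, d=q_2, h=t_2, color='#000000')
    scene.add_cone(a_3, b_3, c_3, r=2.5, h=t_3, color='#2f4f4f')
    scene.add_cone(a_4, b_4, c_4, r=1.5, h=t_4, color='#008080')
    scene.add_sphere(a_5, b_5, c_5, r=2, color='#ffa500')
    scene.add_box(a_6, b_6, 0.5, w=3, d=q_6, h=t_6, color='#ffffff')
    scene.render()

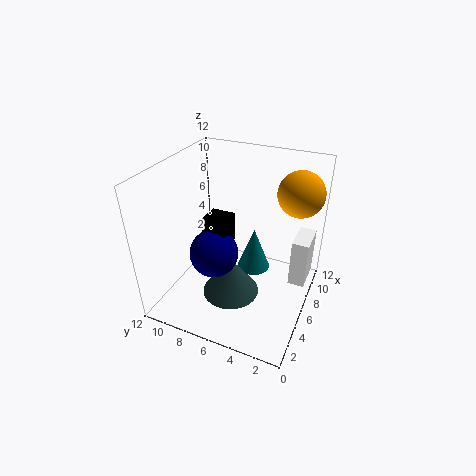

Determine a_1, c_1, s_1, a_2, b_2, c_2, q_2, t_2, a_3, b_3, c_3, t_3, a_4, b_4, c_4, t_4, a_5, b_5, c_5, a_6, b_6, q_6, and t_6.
a_1 = 4.5; c_1 = 5; s_1 = 2; a_2 = 4.5; b_2 = 6.5; c_2 = 5.5; q_2 = 2; t_2 = 2.5; a_3 = 5.5; b_3 = 6.5; c_3 = 0.5; t_3 = 3.5; a_4 = 8.5; b_4 = 5.5; c_4 = 1.5; t_4 = 4; a_5 = 10; b_5 = 2; c_5 = 9; a_6 = 8.5; b_6 = 0.5; q_6 = 1.5; t_6 = 4.5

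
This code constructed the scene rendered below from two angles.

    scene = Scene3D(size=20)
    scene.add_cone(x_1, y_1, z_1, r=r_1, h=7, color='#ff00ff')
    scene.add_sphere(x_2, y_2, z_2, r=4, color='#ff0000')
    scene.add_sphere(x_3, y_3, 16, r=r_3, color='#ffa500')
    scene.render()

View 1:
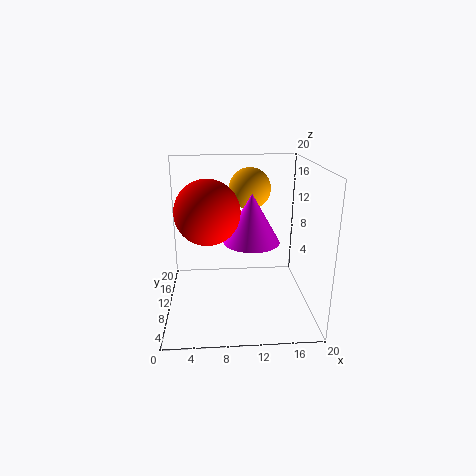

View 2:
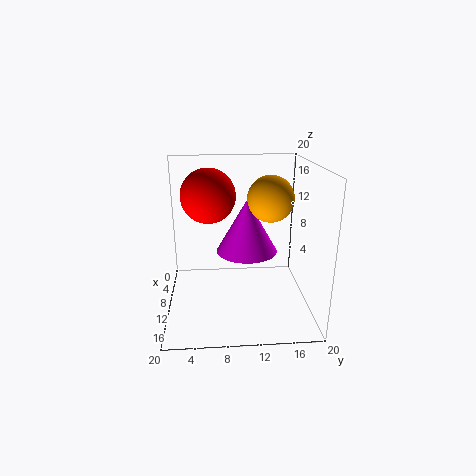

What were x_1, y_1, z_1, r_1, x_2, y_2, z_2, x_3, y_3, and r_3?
x_1 = 12, y_1 = 11, z_1 = 9, r_1 = 4, x_2 = 6, y_2 = 6, z_2 = 15, x_3 = 12, y_3 = 14, r_3 = 3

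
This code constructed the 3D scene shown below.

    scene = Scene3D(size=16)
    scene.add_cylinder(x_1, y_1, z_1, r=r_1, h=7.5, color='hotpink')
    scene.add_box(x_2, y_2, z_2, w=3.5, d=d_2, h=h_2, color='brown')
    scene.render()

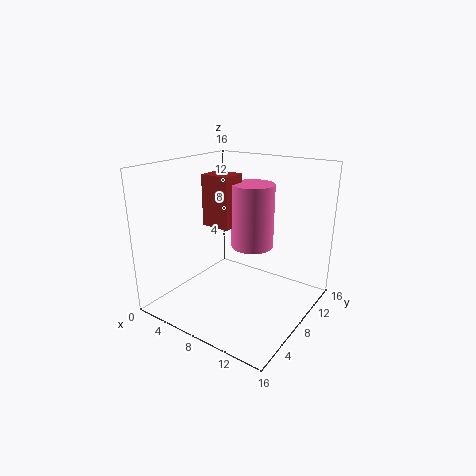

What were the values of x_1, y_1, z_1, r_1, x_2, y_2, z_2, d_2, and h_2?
x_1 = 8, y_1 = 11, z_1 = 6, r_1 = 2.5, x_2 = 3, y_2 = 8, z_2 = 8.5, d_2 = 3, h_2 = 6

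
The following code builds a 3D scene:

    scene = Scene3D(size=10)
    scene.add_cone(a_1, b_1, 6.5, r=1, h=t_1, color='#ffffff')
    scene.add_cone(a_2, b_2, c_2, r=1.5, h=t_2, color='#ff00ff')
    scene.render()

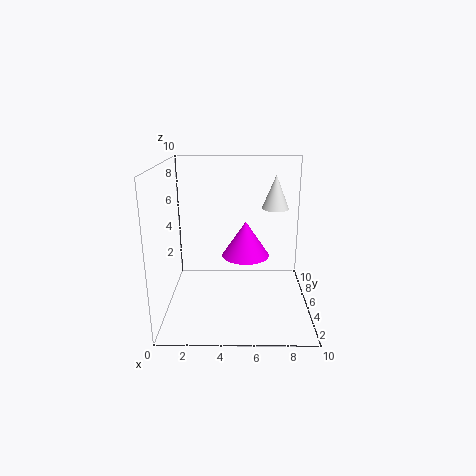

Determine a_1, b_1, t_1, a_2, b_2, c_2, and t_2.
a_1 = 7.75
b_1 = 7.25
t_1 = 2.5
a_2 = 5.5
b_2 = 3.25
c_2 = 4.5
t_2 = 2.25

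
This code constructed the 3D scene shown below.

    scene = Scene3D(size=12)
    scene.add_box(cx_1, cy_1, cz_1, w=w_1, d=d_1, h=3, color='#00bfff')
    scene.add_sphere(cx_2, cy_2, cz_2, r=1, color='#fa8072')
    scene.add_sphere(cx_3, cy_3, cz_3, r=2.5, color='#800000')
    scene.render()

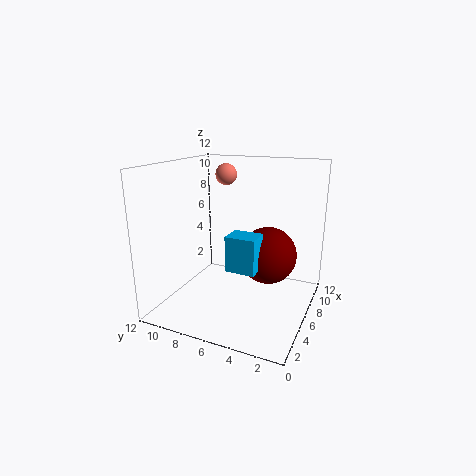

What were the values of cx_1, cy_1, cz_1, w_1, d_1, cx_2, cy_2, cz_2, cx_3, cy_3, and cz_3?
cx_1 = 4.5, cy_1 = 4, cz_1 = 3.5, w_1 = 2, d_1 = 2.5, cx_2 = 10, cy_2 = 9, cz_2 = 10.5, cx_3 = 8, cy_3 = 4, cz_3 = 4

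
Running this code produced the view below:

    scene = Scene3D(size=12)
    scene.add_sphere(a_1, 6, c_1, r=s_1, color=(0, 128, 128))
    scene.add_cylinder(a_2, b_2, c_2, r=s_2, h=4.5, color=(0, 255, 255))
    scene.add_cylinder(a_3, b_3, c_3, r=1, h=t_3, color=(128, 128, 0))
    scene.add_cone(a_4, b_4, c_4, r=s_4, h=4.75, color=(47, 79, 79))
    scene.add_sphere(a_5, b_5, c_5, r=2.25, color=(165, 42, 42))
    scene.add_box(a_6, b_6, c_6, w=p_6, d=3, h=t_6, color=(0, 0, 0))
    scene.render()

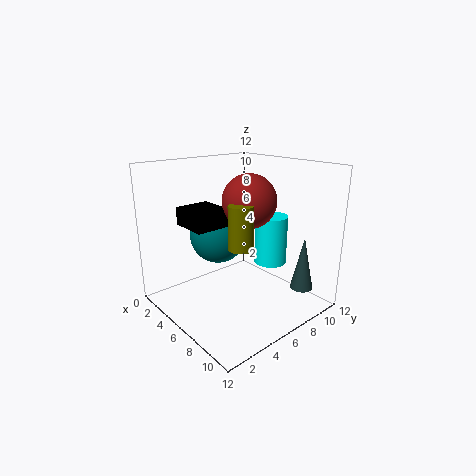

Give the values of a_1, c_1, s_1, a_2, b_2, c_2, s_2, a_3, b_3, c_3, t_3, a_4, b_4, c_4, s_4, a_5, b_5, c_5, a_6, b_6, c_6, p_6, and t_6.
a_1 = 3.25, c_1 = 5.5, s_1 = 2.5, a_2 = 5.75, b_2 = 10.25, c_2 = 2.5, s_2 = 1.5, a_3 = 7.5, b_3 = 5, c_3 = 5.75, t_3 = 3.5, a_4 = 9.25, b_4 = 10.75, c_4 = 1, s_4 = 1, a_5 = 6.25, b_5 = 7, c_5 = 9, a_6 = 2.25, b_6 = 2.5, c_6 = 7, p_6 = 3.25, t_6 = 1.5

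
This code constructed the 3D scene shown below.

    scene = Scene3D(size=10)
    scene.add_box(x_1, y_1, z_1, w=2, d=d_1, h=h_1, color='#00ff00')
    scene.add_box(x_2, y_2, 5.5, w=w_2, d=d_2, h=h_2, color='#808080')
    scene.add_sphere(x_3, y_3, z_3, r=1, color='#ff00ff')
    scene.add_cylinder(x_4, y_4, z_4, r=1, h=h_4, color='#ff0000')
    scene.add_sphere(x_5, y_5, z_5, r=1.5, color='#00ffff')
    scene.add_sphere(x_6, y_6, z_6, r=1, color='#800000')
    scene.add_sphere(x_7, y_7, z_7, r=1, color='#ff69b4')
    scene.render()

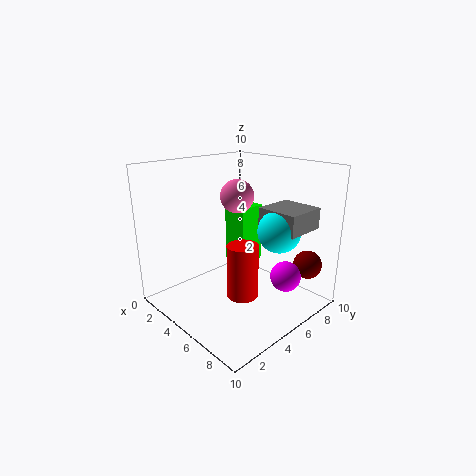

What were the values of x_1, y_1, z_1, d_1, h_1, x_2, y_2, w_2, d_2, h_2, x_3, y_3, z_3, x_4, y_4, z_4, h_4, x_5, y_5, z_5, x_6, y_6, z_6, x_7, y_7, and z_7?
x_1 = 2, y_1 = 6.5, z_1 = 2, d_1 = 2, h_1 = 4.5, x_2 = 5.5, y_2 = 6.5, w_2 = 3, d_2 = 3, h_2 = 1.5, x_3 = 8.5, y_3 = 6, z_3 = 3, x_4 = 7, y_4 = 3.5, z_4 = 2, h_4 = 3.5, x_5 = 7, y_5 = 7, z_5 = 5.5, x_6 = 8.5, y_6 = 8.5, z_6 = 3, x_7 = 6.5, y_7 = 3.5, z_7 = 8.5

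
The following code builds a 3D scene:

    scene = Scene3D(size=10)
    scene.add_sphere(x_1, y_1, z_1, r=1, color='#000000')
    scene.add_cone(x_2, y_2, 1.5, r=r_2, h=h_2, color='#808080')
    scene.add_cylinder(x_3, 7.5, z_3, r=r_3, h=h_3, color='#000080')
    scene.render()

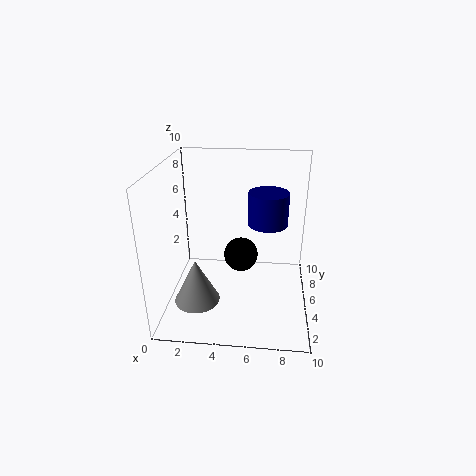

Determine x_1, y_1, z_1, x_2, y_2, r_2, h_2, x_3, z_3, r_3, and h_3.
x_1 = 5.5, y_1 = 2, z_1 = 5.5, x_2 = 2.5, y_2 = 2.5, r_2 = 1.5, h_2 = 3, x_3 = 7, z_3 = 5, r_3 = 1.5, h_3 = 2.5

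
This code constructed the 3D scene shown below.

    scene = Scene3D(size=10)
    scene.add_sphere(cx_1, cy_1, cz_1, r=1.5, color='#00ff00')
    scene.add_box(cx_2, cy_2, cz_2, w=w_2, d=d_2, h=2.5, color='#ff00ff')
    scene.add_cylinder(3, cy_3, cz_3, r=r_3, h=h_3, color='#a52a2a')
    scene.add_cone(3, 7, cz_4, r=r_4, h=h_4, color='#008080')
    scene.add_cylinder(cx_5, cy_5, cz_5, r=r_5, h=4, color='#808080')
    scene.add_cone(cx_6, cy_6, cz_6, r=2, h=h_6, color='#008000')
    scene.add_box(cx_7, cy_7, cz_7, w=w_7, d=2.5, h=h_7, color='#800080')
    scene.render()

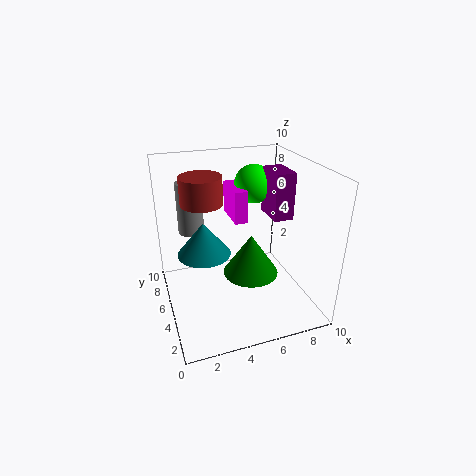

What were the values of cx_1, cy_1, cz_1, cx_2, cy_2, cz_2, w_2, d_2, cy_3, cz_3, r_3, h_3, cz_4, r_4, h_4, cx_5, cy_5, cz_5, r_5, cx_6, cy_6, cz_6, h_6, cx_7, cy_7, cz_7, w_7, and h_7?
cx_1 = 7.5; cy_1 = 8.5; cz_1 = 7.5; cx_2 = 5.5; cy_2 = 7; cz_2 = 5; w_2 = 1; d_2 = 3; cy_3 = 7; cz_3 = 7; r_3 = 1.5; h_3 = 2; cz_4 = 3; r_4 = 2; h_4 = 2.5; cx_5 = 2.5; cy_5 = 9; cz_5 = 4; r_5 = 1; cx_6 = 6; cy_6 = 5; cz_6 = 2; h_6 = 3; cx_7 = 8; cy_7 = 5.5; cz_7 = 5.5; w_7 = 1.5; h_7 = 3.5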